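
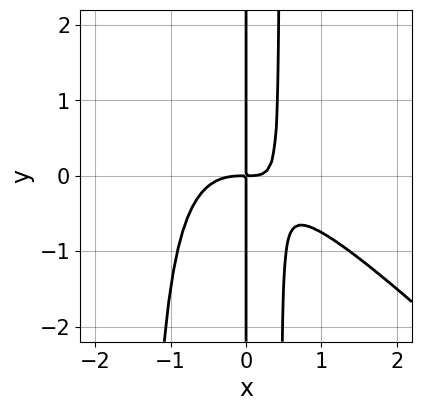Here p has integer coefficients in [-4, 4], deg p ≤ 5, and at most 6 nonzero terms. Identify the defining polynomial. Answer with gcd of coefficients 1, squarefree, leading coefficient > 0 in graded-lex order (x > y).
3*x^4 + 3*x^3*y + 3*x^2*y - 2*x*y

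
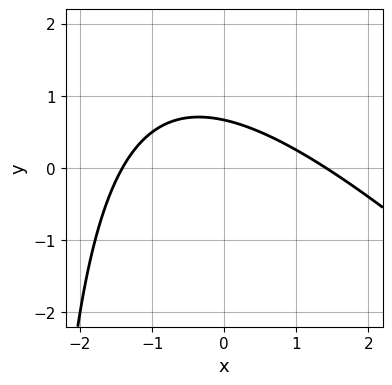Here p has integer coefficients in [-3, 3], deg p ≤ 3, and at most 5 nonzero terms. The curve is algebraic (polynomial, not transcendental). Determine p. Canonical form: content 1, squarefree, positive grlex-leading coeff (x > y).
x^2 + x*y + 3*y - 2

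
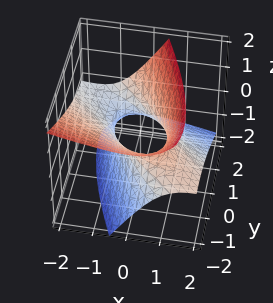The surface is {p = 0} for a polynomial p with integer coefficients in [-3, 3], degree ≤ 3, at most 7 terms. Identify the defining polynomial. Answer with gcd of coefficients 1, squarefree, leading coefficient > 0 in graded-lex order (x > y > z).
x^2 + 2*x*y + 3*x*z + y^2 - 2*z^2 - 1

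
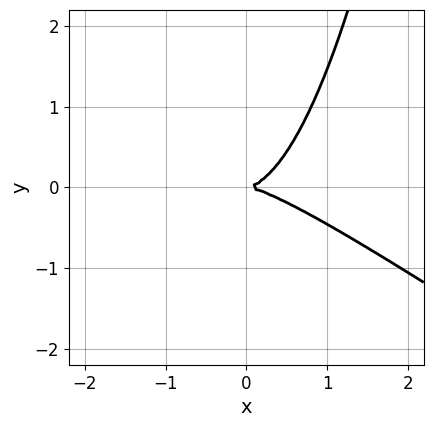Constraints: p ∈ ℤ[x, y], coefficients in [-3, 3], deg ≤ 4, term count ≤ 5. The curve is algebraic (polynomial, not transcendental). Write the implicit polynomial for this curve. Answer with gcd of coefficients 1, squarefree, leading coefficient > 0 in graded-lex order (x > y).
2*x^3 + 3*x^2*y - 3*y^2

1. deg p = 3. No degree-2 curve has this shape.
2. Against the integer gridlines: it meets the y-axis at y = 0 (among the integer gridlines); one x-axis crossing is at x = 0.
3. These observations pin down the coefficients.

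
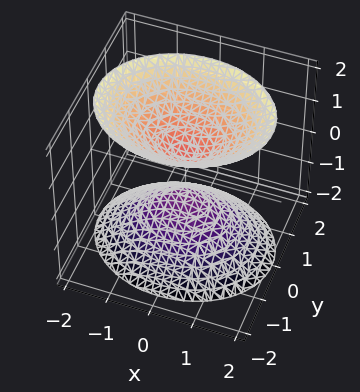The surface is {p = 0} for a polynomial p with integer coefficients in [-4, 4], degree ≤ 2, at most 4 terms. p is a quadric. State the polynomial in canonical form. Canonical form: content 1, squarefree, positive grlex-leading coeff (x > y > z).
2*x^2 + 3*y^2 - 2*z^2 + 1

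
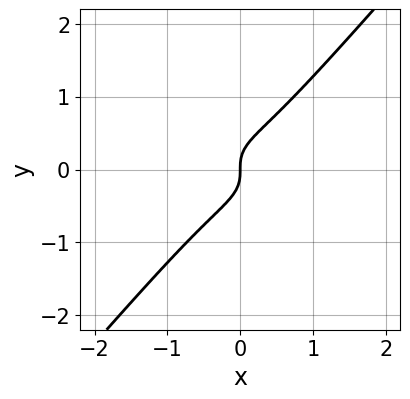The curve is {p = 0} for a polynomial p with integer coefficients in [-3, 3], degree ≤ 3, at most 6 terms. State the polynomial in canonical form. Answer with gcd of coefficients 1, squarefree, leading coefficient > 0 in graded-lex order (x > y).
2*x^3 + 2*x*y^2 - 3*y^3 + x

(a) deg p = 3. No degree-2 curve has this shape.
(b) Observable constraints: one y-axis crossing is at y = 0; one x-axis crossing is at x = 0.
(c) Fitting integer coefficients to these (and the overall shape) gives p.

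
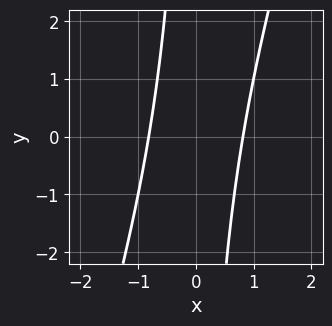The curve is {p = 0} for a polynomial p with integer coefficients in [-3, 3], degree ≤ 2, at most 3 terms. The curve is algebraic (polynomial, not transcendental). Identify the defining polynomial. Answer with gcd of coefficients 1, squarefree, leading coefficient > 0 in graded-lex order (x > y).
3*x^2 - x*y - 2

(a) deg p = 2. No degree-1 curve has this shape.
(b) From the axis intercepts and sections: it misses every integer gridline on the y-axis.
(c) Solving for integer coefficients yields p as stated.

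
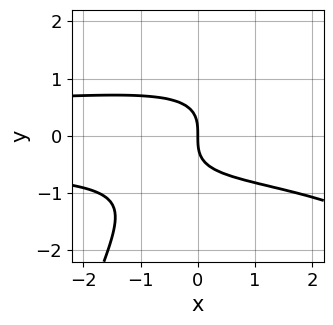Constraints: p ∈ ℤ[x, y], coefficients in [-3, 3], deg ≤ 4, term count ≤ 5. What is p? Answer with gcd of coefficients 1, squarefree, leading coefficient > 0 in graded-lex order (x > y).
(a) deg p = 4. A generic line meets the curve in up to 4 points.
(b) From the axis intercepts and sections: it crosses the x-axis at the gridline x = 0; one y-axis crossing is at y = 0.
(c) Assembling these constraints gives the stated polynomial.

x^2*y^2 - 3*x*y^2 + 3*y^3 + 3*x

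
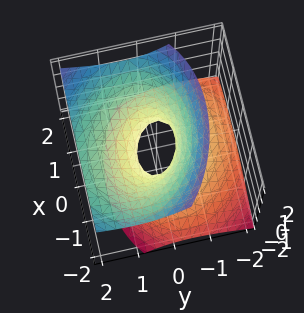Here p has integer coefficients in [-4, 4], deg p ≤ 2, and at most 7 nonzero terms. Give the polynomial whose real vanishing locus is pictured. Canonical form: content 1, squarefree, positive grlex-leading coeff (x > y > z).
First, degree: a generic line meets the surface in up to 2 points, so deg p = 2.
Then, reading off the gridlines: it misses every integer gridline on the z-axis.
Finally, assembling these constraints gives the stated polynomial.

2*x^2 + x*y + 3*y^2 - 3*y*z - 3*z^2 - 1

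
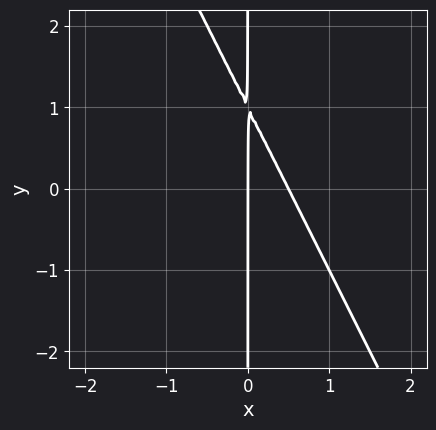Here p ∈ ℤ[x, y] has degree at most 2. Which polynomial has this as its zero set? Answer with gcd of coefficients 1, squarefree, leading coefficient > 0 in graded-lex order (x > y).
The degree is 2 — a generic line meets the curve in up to 2 points.
Observable constraints: every point of the y-axis in the box is on the curve; it crosses the x-axis at the gridline x = 0.
The integer polynomial consistent with all of this is the stated p.

2*x^2 + x*y - x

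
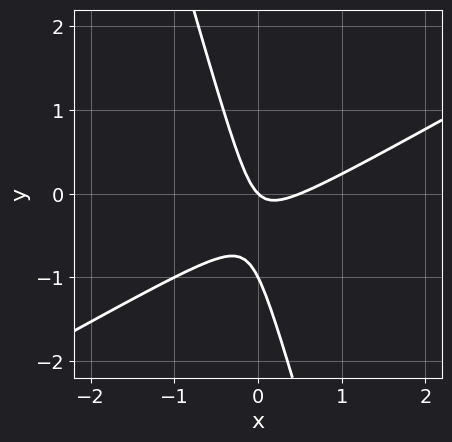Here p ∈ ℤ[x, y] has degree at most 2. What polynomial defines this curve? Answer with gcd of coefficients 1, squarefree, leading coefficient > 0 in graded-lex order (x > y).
First, the degree is 2 — a generic line meets the curve in up to 2 points.
Next, from the visible intercepts: the y-axis gridline crossings are at y ∈ {-1, 0}; it meets the x-axis at x = 0 (among the integer gridlines).
Finally, the integer polynomial consistent with all of this is the stated p.

2*x^2 - 3*x*y - y^2 - x - y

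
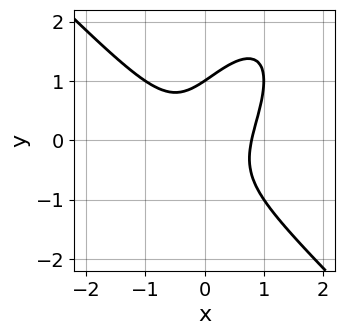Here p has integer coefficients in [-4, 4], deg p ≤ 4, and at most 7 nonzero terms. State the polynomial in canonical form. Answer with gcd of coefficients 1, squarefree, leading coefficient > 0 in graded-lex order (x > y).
1. The degree is 3 — the shape is more complex than any degree-2 curve.
2. Checking where it meets the axes: one y-axis crossing is at y = 1.
3. Together with the visible shape, these determine p as stated.

2*x^3 - x*y^2 + y^3 - x*y - 1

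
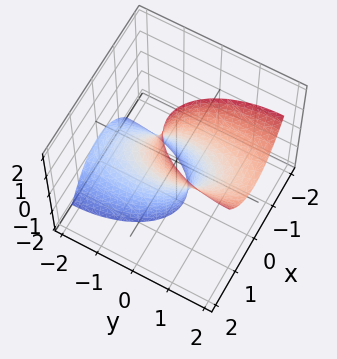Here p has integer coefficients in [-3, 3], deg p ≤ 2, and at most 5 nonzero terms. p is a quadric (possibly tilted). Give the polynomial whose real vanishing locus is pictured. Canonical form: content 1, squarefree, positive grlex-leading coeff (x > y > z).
The degree is 2 — a generic line meets the surface in up to 2 points.
Checking where it meets the axes: the y-axis gridline crossings are at y ∈ {-1, 1}; the surface avoids every integer z-axis point in the box.
Assembling these constraints gives the stated polynomial.

3*x^2 + y^2 - 2*y*z - 1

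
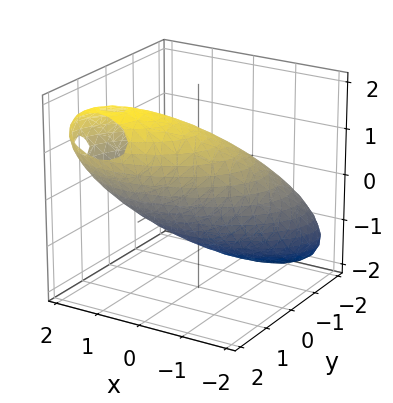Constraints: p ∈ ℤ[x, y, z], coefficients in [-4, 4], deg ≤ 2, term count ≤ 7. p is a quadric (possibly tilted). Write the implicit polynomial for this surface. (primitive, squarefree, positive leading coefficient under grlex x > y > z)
1. Degree: a generic line meets the surface in up to 2 points, so deg p = 2.
2. Matching integer coefficients to the picture gives p.

x^2 - x*y + 2*y^2 - 3*y*z + 2*z^2 - 3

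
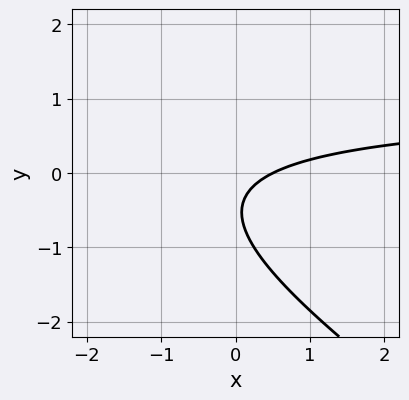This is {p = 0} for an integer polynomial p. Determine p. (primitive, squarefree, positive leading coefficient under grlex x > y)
2*x*y + 3*y^2 - 2*x + 3*y + 1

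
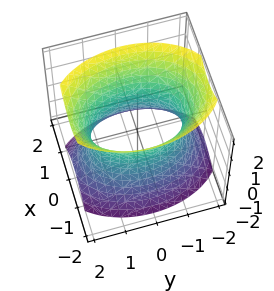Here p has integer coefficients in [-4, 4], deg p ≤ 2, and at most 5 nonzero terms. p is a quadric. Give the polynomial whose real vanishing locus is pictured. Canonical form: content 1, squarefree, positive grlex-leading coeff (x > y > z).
2*x^2 + y^2 - z^2 - 2

The degree is 2 — one connected sheet with a waist; a quadric.
Symmetries: the y ↦ −y reflection is a symmetry, so y appears only in even powers; it's symmetric under x → −x, forcing even powers of x; it's symmetric under z → −z, forcing even powers of z.
Against the integer gridlines: the x-axis gridline crossings are at x ∈ {-1, 1}; no z-intercept at any integer in the box.
The integer polynomial consistent with all of this is the stated p.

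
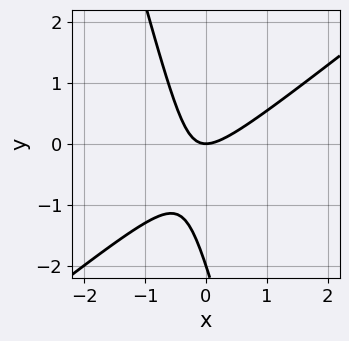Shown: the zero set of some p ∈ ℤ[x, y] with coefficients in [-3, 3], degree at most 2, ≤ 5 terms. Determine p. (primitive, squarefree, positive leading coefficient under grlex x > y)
3*x^2 - 3*x*y - y^2 - 2*y

Degree: the shape is more complex than any degree-1 curve, so deg p = 2.
From the visible intercepts: one x-axis crossing is at x = 0; the y-axis gridline crossings are at y ∈ {-2, 0}.
Matching integer coefficients to the picture gives p.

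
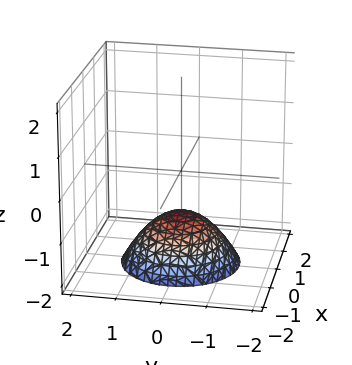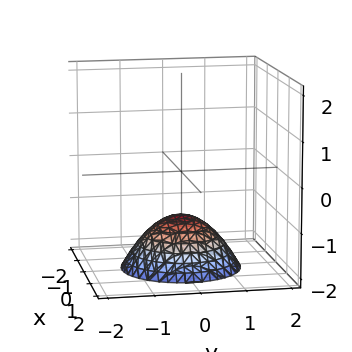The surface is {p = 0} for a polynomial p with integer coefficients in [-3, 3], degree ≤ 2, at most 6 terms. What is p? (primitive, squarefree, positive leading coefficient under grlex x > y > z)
2*x^2 + 2*y^2 + 3*z + 3

First, degree: a generic line meets the surface in up to 2 points, so deg p = 2.
Then, by symmetry, every cross-section ⟂ z is a circle, so x, y appear only via x² + y².
Then, observable constraints: it crosses the z-axis at the gridline z = -1; no y-intercept at any integer in the box; a circular section at z = -2 has radius between 1 and 2; the surface avoids every integer x-axis point in the box.
Finally, putting this together gives p.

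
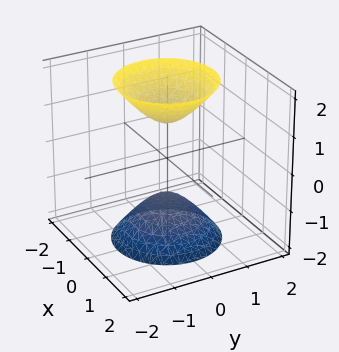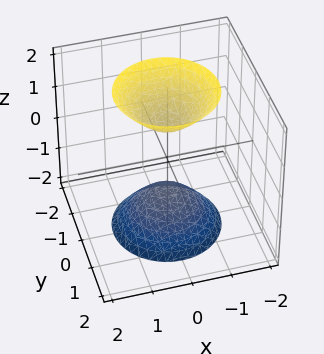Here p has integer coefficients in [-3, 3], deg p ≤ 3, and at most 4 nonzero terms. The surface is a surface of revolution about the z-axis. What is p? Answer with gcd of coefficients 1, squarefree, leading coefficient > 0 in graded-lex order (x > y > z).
2*x^2 + 2*y^2 - z^2 + 1

First, there are 2 components.
Then, degree: the shape is more complex than any degree-1 surface, so deg p = 2.
Next, by symmetry, the z-axis is an axis of rotation, so x and y enter only as x² + y².
Next, against the integer gridlines: the z-axis gridline crossings are at z ∈ {-1, 1}; no y-intercept at any integer in the box; a circular section at z = 2 has radius between 1 and 2.
Finally, putting this together gives p.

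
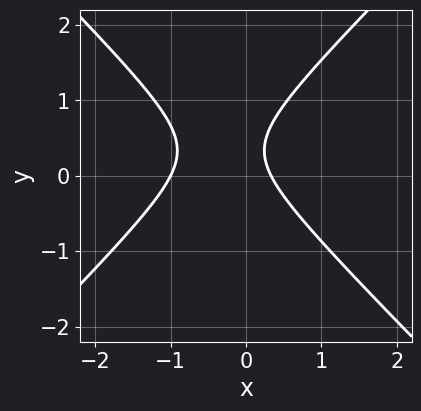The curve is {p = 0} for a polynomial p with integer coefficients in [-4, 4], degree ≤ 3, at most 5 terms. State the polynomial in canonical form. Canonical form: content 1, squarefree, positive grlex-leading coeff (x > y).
1. The degree is 2 — no degree-1 curve has this shape.
2. Observable constraints: no y-intercept at any integer in the box; one x-axis crossing is at x = -1.
3. Assembling these constraints gives the stated polynomial.

3*x^2 - 3*y^2 + 2*x + 2*y - 1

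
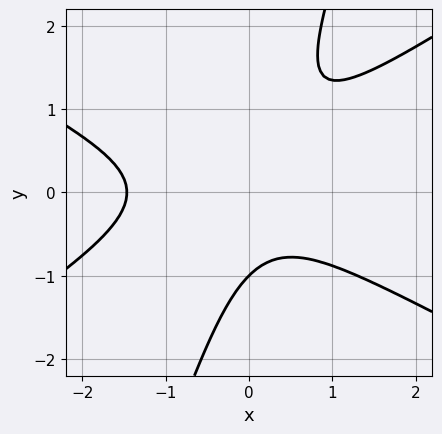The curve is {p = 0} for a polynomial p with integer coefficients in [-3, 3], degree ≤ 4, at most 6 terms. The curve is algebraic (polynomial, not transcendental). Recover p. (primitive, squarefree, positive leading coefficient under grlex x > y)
(a) Degree: a generic line meets the curve in up to 3 points, so deg p = 3.
(b) Against the integer gridlines: it crosses the y-axis at the gridline y = -1.
(c) Solving for integer coefficients yields p as stated.

x^3 - 3*x*y^2 + y^3 + x^2 + 1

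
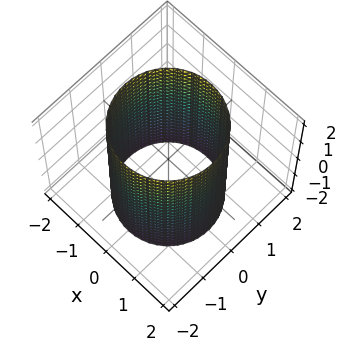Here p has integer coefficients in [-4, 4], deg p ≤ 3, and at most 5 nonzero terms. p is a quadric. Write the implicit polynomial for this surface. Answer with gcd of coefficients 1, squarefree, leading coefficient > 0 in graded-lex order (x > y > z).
First, the degree is 2 — a cylinder; a quadric.
Then, symmetries: the z ↦ −z reflection is a symmetry, so z appears only in even powers; every cross-section ⟂ z is a circle, so x, y appear only via x² + y².
Next, against the integer gridlines: it misses every integer gridline on the z-axis; a circular section at z = 2 has radius between 1 and 2.
Finally, fitting integer coefficients to these (and the overall shape) gives p.

x^2 + y^2 - 2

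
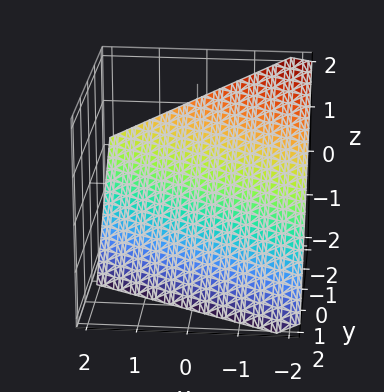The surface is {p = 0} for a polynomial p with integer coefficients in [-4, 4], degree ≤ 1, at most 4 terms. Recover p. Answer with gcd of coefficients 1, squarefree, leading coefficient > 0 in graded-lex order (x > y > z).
First, degree: every cross-section is a straight line — this is a plane, so deg p = 1.
Then, from the visible intercepts: it meets the y-axis at y = -1 (among the integer gridlines); one x-axis crossing is at x = -2; it meets the z-axis at z = -1 (among the integer gridlines).
Finally, fitting integer coefficients to these (and the overall shape) gives p.

x + 2*y + 2*z + 2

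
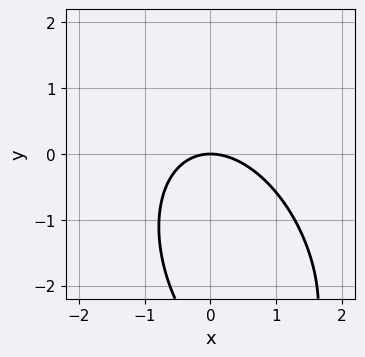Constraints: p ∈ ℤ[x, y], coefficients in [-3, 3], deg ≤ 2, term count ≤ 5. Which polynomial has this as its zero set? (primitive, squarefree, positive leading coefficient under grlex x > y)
2*x^2 + x*y + y^2 + 3*y

1. deg p = 2. A generic line meets the curve in up to 2 points.
2. From the axis intercepts and sections: it meets the y-axis at y = 0 (among the integer gridlines); it meets the x-axis at x = 0 (among the integer gridlines).
3. Fitting integer coefficients to these (and the overall shape) gives p.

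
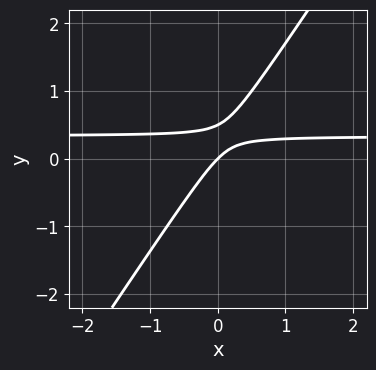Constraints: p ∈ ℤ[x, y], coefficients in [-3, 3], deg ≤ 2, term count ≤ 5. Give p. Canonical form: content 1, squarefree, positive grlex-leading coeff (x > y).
First, degree: the shape is more complex than any degree-1 curve, so deg p = 2.
Next, observable constraints: it meets the y-axis at y = 0 (among the integer gridlines); it meets the x-axis at x = 0 (among the integer gridlines).
Finally, the integer polynomial consistent with all of this is the stated p.

3*x*y - 2*y^2 - x + y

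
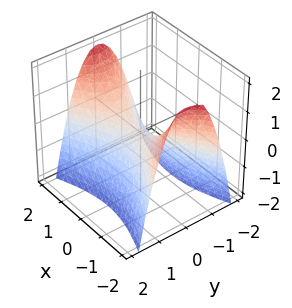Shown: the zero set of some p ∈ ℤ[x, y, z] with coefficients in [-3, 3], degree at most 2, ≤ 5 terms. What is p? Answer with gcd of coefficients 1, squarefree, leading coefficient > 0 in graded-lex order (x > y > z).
x^2 - 3*y^2 - 2*z

Degree: a hyperbolic paraboloid; a quadric, so deg p = 2.
Symmetries: the x ↦ −x reflection is a symmetry, so x appears only in even powers; mirror symmetry y ↦ −y ⇒ only even powers of y.
Reading off the gridlines: it meets the y-axis at y = 0 (among the integer gridlines); it crosses the z-axis at the gridline z = 0; one x-axis crossing is at x = 0.
These observations pin down the coefficients.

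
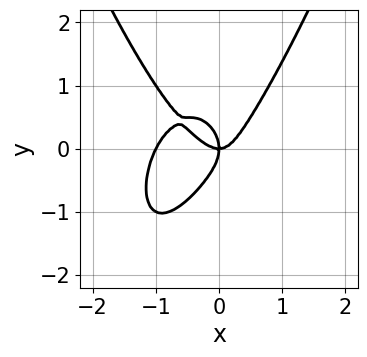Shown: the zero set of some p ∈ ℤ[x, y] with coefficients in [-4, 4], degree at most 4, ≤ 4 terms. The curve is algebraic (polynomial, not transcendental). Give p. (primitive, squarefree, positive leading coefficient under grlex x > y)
2*x^4 + 2*x^3 - y^3 - x*y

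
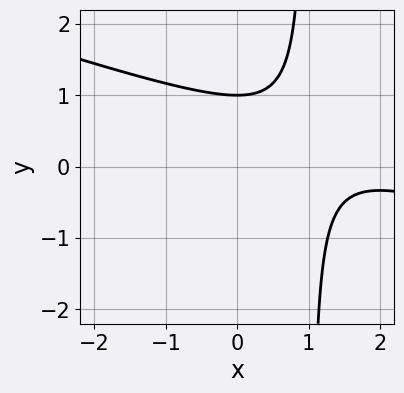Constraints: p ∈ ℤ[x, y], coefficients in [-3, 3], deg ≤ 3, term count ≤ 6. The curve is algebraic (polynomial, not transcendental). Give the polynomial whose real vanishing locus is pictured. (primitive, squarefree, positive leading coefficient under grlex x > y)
x^2 + 3*x*y - 3*x - 3*y + 3

(a) deg p = 2.
(b) From the axis intercepts and sections: it crosses the y-axis at the gridline y = 1; the curve avoids every integer x-axis point in the box.
(c) Solving for integer coefficients yields p as stated.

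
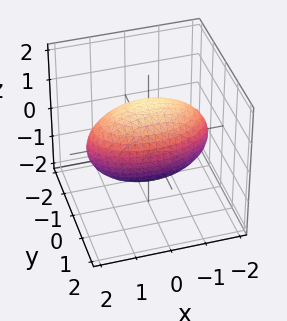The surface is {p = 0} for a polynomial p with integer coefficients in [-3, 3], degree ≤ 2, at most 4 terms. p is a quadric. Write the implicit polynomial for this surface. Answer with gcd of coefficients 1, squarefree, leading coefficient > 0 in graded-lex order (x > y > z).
x^2 + 3*y^2 + 2*z^2 - 3

deg p = 2. A closed, bounded, convex surface; a quadric.
Symmetries: the z ↦ −z reflection is a symmetry, so z appears only in even powers; the y ↦ −y reflection is a symmetry, so y appears only in even powers; the x ↦ −x reflection is a symmetry, so x appears only in even powers.
From the visible intercepts: the y-axis gridline crossings are at y ∈ {-1, 1}.
The integer polynomial consistent with all of this is the stated p.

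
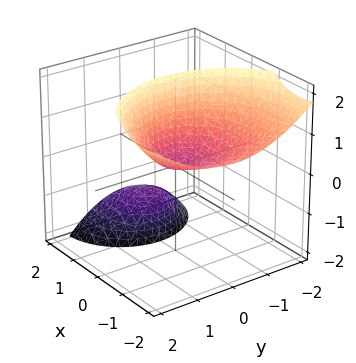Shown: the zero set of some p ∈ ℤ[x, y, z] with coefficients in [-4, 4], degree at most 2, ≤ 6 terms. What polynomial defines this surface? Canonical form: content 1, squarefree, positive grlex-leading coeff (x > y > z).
I count 2 distinct pieces. Treating them together as one polynomial.
Degree: no degree-1 surface has this shape, so deg p = 2.
From the axis intercepts and sections: it crosses the y-axis at the gridline y = 0; it crosses the z-axis at the gridline z = 0; it meets the x-axis at x = 0 (among the integer gridlines).
Together with the visible shape, these determine p as stated.

x^2 + 2*x*z + y^2 - z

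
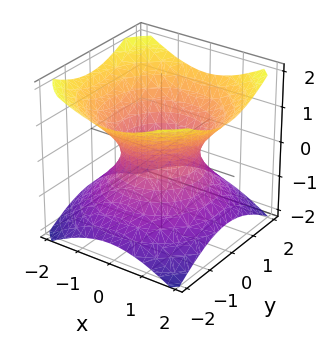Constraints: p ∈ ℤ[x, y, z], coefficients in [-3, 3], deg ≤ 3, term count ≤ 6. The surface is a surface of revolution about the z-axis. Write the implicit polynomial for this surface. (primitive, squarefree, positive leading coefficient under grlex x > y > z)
2*x^2 + 2*y^2 - 3*z^2 - 2

Degree: no degree-1 surface has this shape, so deg p = 2.
By symmetry, every cross-section ⟂ z is a circle, so x, y appear only via x² + y².
Checking where it meets the axes: among the integer gridlines, it crosses the x-axis at x ∈ {-1, 1}; a circular section at z = -1 has radius between 1 and 2.
These observations pin down the coefficients.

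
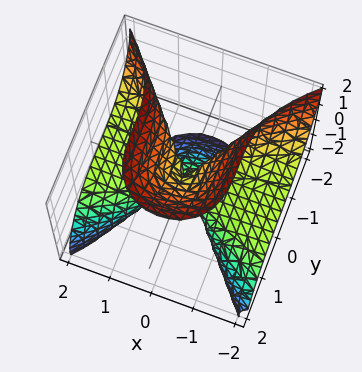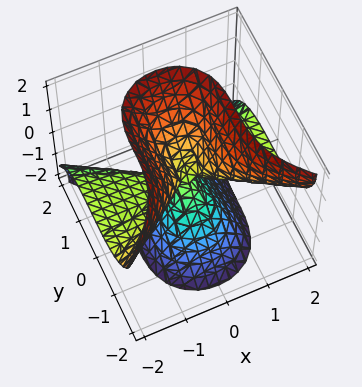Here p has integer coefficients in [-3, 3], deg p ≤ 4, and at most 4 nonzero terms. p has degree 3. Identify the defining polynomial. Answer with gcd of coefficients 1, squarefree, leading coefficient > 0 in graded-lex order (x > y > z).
(a) deg p = 3.
(b) Against the integer gridlines: one y-axis crossing is at y = 0; every point of the x-axis in the box is on the surface; one z-axis crossing is at z = 0.
(c) Solving for integer coefficients yields p as stated.

3*x^2*z + 2*y^3 - z^3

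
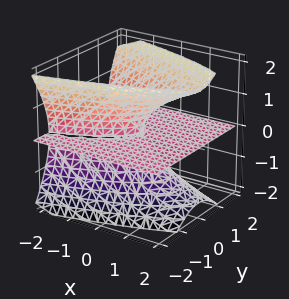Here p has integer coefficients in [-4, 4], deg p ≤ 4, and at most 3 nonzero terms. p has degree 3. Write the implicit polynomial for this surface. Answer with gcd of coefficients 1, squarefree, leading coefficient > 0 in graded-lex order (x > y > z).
1. There are 2 components.
2. The degree is 3 — no degree-2 surface has this shape.
3. Observable constraints: every point of the x-axis in the box is on the surface; the visible y-axis segment lies entirely on the surface; one z-axis crossing is at z = 0.
4. Putting this together gives p.

3*y^2*z - 2*z^3 + 3*x*z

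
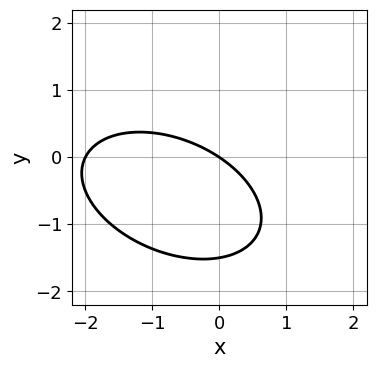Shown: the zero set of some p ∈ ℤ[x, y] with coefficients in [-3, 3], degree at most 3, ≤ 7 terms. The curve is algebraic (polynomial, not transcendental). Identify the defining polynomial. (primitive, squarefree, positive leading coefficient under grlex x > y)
x^2 + x*y + 2*y^2 + 2*x + 3*y

(a) Degree: a generic line meets the curve in up to 2 points, so deg p = 2.
(b) Reading off the gridlines: one y-axis crossing is at y = 0; the x-axis gridline crossings are at x ∈ {-2, 0}.
(c) Assembling these constraints gives the stated polynomial.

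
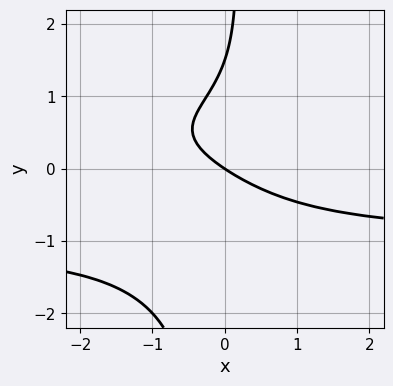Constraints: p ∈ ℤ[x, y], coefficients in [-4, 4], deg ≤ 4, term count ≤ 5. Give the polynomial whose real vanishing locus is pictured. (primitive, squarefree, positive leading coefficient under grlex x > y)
2*x*y^3 - 2*y^2 + 2*x + 3*y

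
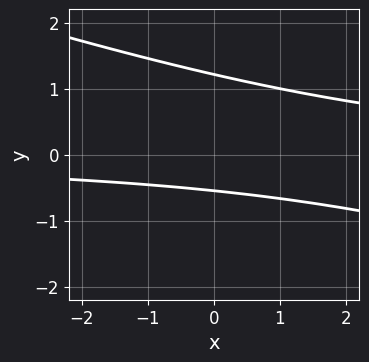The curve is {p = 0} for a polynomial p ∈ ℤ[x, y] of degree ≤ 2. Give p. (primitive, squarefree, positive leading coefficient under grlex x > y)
x*y + 3*y^2 - 2*y - 2

1. The degree is 2 — no degree-1 curve has this shape.
2. Against the integer gridlines: the curve avoids every integer x-axis point in the box.
3. Matching integer coefficients to the picture gives p.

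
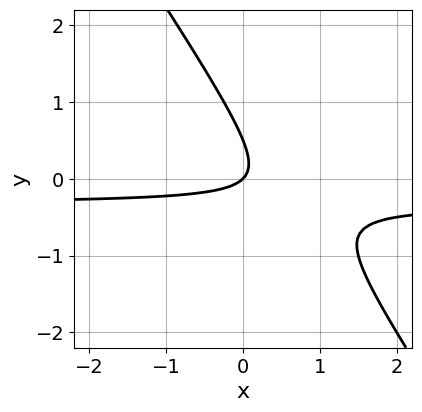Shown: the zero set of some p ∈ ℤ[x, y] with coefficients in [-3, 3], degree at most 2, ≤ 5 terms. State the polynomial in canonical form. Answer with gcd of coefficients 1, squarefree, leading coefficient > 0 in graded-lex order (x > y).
(a) The degree is 2 — the shape is more complex than any degree-1 curve.
(b) From the visible intercepts: one x-axis crossing is at x = 0; it crosses the y-axis at the gridline y = 0.
(c) Together with the visible shape, these determine p as stated.

3*x*y + 2*y^2 + x - y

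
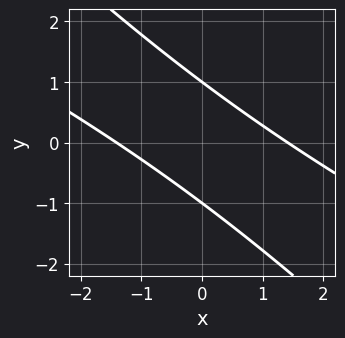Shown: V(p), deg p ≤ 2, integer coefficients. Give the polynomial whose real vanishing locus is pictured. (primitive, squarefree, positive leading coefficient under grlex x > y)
x^2 + 3*x*y + 2*y^2 - 2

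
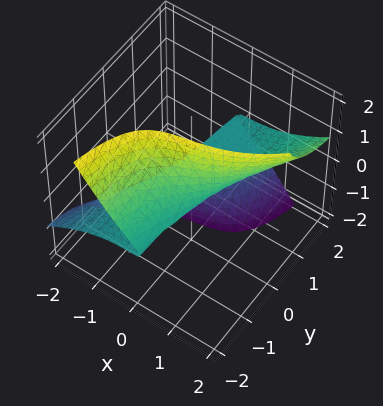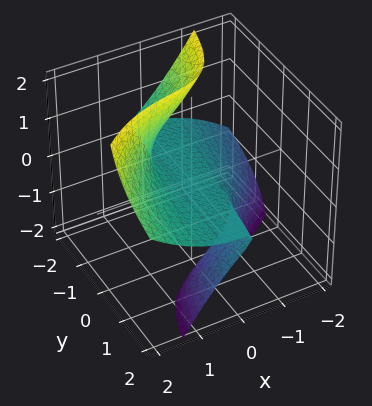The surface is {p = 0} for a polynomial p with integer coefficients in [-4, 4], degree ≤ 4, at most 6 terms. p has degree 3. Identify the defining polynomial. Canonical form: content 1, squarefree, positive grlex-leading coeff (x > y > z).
Degree: no degree-2 surface has this shape, so deg p = 3.
From the visible intercepts: the visible y-axis segment lies entirely on the surface; it crosses the z-axis at the gridline z = 0.
Fitting integer coefficients to these (and the overall shape) gives p.

2*x^3 - 3*x*y*z - 3*y*z^2 - 3*z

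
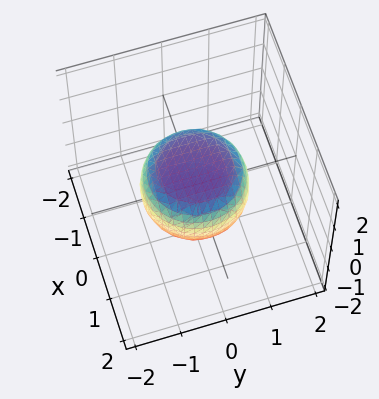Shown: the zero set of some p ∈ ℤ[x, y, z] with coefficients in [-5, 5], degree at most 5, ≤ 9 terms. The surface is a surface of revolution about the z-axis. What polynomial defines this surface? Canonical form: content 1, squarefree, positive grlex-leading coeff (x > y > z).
2*x^4 + 4*x^2*y^2 + 2*y^4 - x^2 - y^2 + 3*z^2 - 2

(a) The degree is 4 — no degree-3 surface has this shape.
(b) Symmetries: the z-axis is an axis of rotation, so x and y enter only as x² + y².
(c) From the axis intercepts and sections: a circular section at z = 0 has radius between 1 and 2.
(d) The integer polynomial consistent with all of this is the stated p.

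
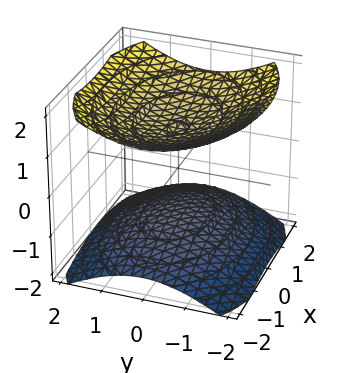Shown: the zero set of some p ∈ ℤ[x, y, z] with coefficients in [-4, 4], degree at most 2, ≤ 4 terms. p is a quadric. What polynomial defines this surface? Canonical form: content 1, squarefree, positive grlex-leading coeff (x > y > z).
x^2 + 2*y^2 - 3*z^2 + 3

The picture has 2 separate pieces. They look like related sheets of one shape, so recover p as a whole.
Degree: two separate bowl-shaped sheets opening away from each other; a quadric, so deg p = 2.
Symmetries: mirror symmetry y ↦ −y ⇒ only even powers of y; mirror symmetry z ↦ −z ⇒ only even powers of z; mirror symmetry x ↦ −x ⇒ only even powers of x.
Observable constraints: it misses every integer gridline on the x-axis; the surface avoids every integer y-axis point in the box; the z-axis gridline crossings are at z ∈ {-1, 1}.
Together with the visible shape, these determine p as stated.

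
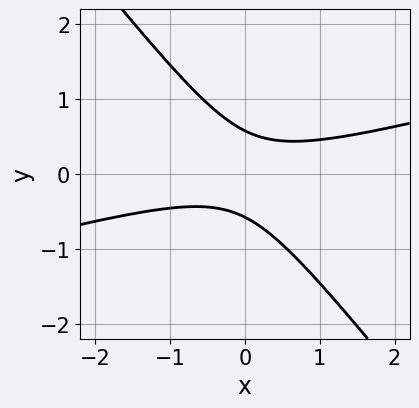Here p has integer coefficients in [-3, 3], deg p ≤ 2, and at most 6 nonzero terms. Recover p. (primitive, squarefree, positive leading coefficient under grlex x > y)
First, deg p = 2. The shape is more complex than any degree-1 curve.
Then, reading off the gridlines: it misses every integer gridline on the x-axis.
Finally, assembling these constraints gives the stated polynomial.

x^2 - 3*x*y - 3*y^2 + 1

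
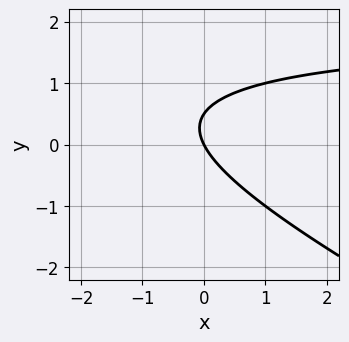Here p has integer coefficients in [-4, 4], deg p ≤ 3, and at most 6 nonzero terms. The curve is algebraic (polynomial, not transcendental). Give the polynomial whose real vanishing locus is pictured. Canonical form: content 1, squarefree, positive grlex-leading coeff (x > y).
x*y + 2*y^2 - 2*x - y

Degree: the shape is more complex than any degree-1 curve, so deg p = 2.
Checking where it meets the axes: it meets the x-axis at x = 0 (among the integer gridlines); it crosses the y-axis at the gridline y = 0.
Assembling these constraints gives the stated polynomial.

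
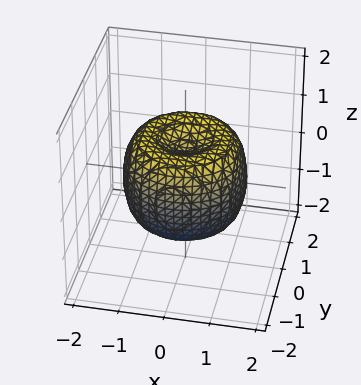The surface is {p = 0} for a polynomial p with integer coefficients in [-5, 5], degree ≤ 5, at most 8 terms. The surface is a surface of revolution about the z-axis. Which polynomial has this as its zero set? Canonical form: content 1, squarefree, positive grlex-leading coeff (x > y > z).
2*x^4 + 4*x^2*y^2 + 2*y^4 - 3*x^2 - 3*y^2 + 2*z^2 - 1

(a) The degree is 4 — no degree-3 surface has this shape.
(b) By symmetry, the surface is invariant under rotation about z: p = q(x² + y², z).
(c) Reading off the gridlines: a circular section at z = 1 has radius between 0 and 1.
(d) Assembling these constraints gives the stated polynomial.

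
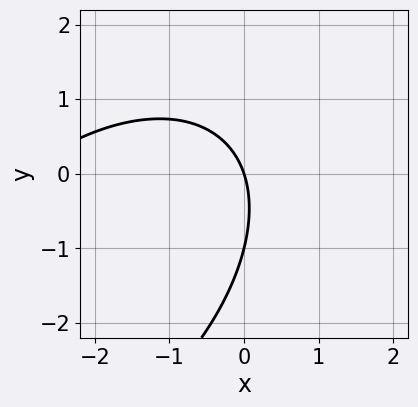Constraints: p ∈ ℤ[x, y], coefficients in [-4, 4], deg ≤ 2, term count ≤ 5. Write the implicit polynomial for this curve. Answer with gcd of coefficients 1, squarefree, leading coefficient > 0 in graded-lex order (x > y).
x^2 - x*y + y^2 + 3*x + y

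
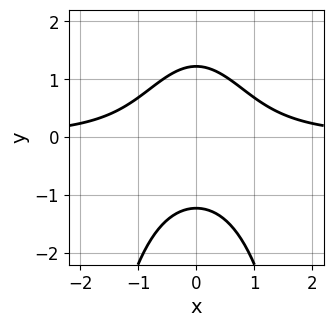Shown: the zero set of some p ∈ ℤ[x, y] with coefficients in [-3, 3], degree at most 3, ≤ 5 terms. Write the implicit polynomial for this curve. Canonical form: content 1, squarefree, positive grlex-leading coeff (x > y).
(a) deg p = 3. The shape is more complex than any degree-2 curve.
(b) Symmetries: it's symmetric under x → −x, forcing even powers of x.
(c) Checking where it meets the axes: it misses every integer gridline on the x-axis.
(d) Matching integer coefficients to the picture gives p.

3*x^2*y + 2*y^2 - 3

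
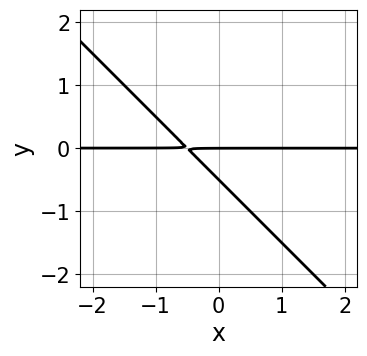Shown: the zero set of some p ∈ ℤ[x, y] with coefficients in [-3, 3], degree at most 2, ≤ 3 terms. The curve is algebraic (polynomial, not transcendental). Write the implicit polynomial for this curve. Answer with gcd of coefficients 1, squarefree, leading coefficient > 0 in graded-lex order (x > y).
2*x*y + 2*y^2 + y

First, the degree is 2 — no degree-1 curve has this shape.
Then, from the axis intercepts and sections: every point of the x-axis in the box is on the curve; it crosses the y-axis at the gridline y = 0.
Finally, fitting integer coefficients to these (and the overall shape) gives p.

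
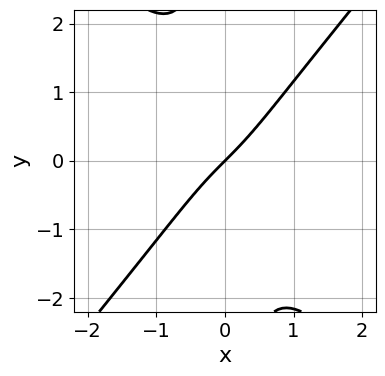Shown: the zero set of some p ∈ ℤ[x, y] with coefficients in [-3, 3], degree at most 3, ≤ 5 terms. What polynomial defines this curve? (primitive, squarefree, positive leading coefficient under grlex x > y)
First, deg p = 3. The shape is more complex than any degree-2 curve.
Next, observable constraints: it crosses the y-axis at the gridline y = 0; it meets the x-axis at x = 0 (among the integer gridlines).
Finally, fitting integer coefficients to these (and the overall shape) gives p.

3*x^3 - 2*x*y^2 + 2*x - 2*y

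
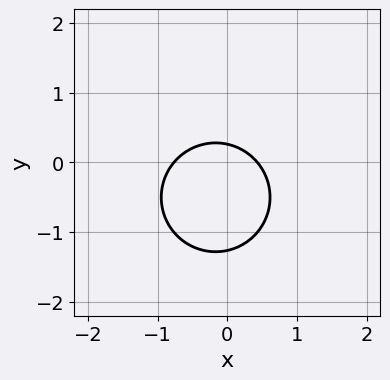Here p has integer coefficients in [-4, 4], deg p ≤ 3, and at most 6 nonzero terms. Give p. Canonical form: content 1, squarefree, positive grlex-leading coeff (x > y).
3*x^2 + 3*y^2 + x + 3*y - 1

(a) Degree: a generic line meets the curve in up to 2 points, so deg p = 2.
(b) Solving for integer coefficients yields p as stated.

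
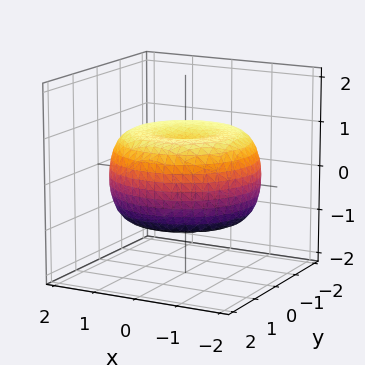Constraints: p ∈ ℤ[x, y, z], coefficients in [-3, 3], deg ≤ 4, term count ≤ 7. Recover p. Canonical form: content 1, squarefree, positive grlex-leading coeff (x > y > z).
x^4 + 2*x^2*y^2 + y^4 - 2*x^2 - 2*y^2 + 3*z^2 - 2

(a) Degree: the shape is more complex than any degree-3 surface, so deg p = 4.
(b) Symmetries: rotational symmetry about the z-axis ⇒ p depends on x, y only through x² + y².
(c) From the axis intercepts and sections: a circular section at z = -1 has radius exactly 1.
(d) These observations pin down the coefficients.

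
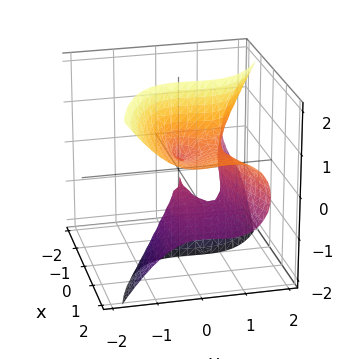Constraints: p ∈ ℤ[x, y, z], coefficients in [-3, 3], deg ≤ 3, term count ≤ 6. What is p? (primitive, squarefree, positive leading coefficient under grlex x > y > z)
3*x*z^2 + 3*y^3 - x^2 - 3*y^2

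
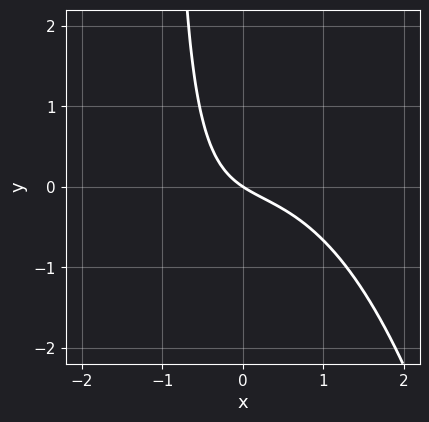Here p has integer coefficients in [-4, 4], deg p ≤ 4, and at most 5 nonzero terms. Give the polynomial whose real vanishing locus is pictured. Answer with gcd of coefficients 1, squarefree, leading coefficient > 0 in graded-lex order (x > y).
First, degree: a generic line meets the curve in up to 3 points, so deg p = 3.
Next, from the axis intercepts and sections: it meets the x-axis at x = 0 (among the integer gridlines); it meets the y-axis at y = 0 (among the integer gridlines).
Finally, fitting integer coefficients to these (and the overall shape) gives p.

2*x^3 + 3*x*y + 2*x + 3*y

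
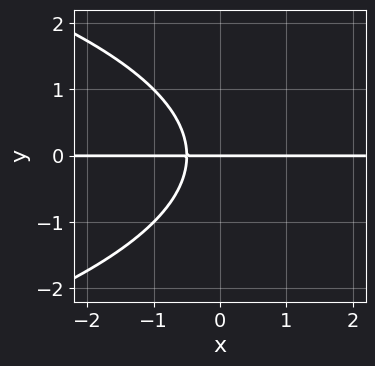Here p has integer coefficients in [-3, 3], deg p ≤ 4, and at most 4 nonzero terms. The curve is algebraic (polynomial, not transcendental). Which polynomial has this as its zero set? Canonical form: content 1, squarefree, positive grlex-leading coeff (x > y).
(a) Degree: a generic line meets the curve in up to 3 points, so deg p = 3.
(b) Checking where it meets the axes: the visible x-axis segment lies entirely on the curve; it crosses the y-axis at the gridline y = 0.
(c) Solving for integer coefficients yields p as stated.

y^3 + 2*x*y + y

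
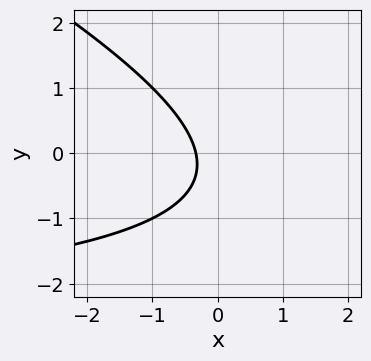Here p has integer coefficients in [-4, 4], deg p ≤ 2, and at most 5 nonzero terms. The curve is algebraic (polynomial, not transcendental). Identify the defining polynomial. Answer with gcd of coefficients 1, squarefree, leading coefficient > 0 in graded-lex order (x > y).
First, the degree is 2 — the shape is more complex than any degree-1 curve.
Next, observable constraints: it misses every integer gridline on the y-axis.
Finally, solving for integer coefficients yields p as stated.

x*y + 2*y^2 + 3*x + y + 1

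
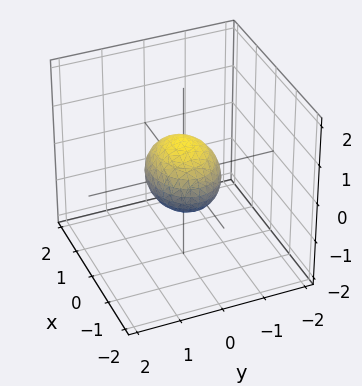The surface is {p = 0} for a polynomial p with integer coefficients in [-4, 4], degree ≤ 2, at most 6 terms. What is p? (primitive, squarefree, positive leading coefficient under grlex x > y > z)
The degree is 2 — a closed, bounded, convex surface; a quadric.
Symmetries: it's symmetric under z → −z, forcing even powers of z; it's symmetric under x → −x, forcing even powers of x; the y ↦ −y reflection is a symmetry, so y appears only in even powers.
Reading off the gridlines: among the integer gridlines, it crosses the x-axis at x ∈ {-1, 1}.
Fitting integer coefficients to these (and the overall shape) gives p.

2*x^2 + 3*y^2 + 3*z^2 - 2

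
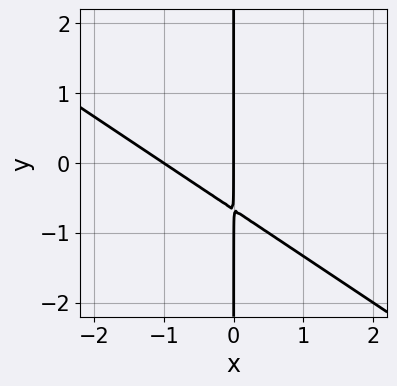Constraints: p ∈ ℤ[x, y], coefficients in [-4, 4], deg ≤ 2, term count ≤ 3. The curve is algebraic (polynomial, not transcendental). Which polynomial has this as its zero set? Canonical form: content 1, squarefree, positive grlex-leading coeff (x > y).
(a) Degree: no degree-1 curve has this shape, so deg p = 2.
(b) Observable constraints: among the integer gridlines, it crosses the x-axis at x ∈ {-1, 0}; every point of the y-axis in the box is on the curve.
(c) Putting this together gives p.

2*x^2 + 3*x*y + 2*x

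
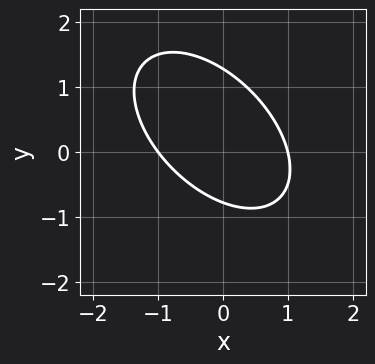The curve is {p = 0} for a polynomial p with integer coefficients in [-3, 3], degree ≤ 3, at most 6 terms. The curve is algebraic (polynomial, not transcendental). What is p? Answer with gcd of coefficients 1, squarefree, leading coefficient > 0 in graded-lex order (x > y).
2*x^2 + 2*x*y + 2*y^2 - y - 2

(a) The degree is 2 — no degree-1 curve has this shape.
(b) Observable constraints: the x-axis gridline crossings are at x ∈ {-1, 1}.
(c) The integer polynomial consistent with all of this is the stated p.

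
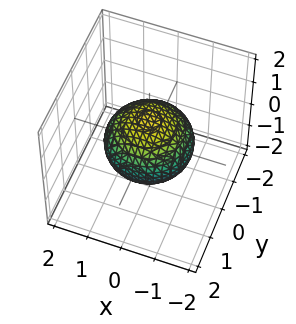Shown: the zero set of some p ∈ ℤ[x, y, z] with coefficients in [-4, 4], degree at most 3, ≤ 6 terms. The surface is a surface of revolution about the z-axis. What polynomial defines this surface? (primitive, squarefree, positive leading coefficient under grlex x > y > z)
2*x^2 + 2*y^2 + 3*z^2 - 3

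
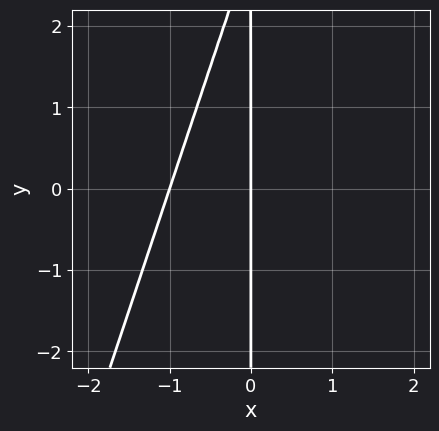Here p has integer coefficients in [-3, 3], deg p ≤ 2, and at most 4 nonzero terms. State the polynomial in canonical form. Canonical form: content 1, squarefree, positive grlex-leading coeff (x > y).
3*x^2 - x*y + 3*x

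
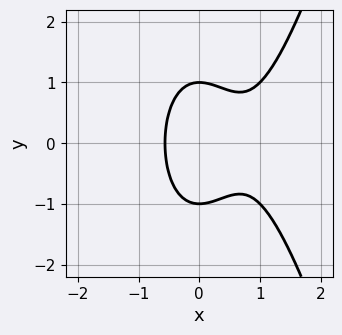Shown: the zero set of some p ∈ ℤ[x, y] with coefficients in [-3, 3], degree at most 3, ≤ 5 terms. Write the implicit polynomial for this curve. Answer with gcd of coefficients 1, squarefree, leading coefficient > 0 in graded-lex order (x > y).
2*x^3 - 2*x^2 - y^2 + 1

(a) The degree is 3 — a generic line meets the curve in up to 3 points.
(b) Symmetries: mirror symmetry y ↦ −y ⇒ only even powers of y.
(c) Observable constraints: the y-axis gridline crossings are at y ∈ {-1, 1}.
(d) Together with the visible shape, these determine p as stated.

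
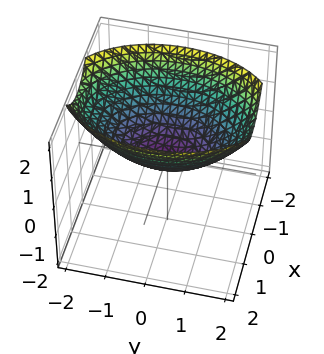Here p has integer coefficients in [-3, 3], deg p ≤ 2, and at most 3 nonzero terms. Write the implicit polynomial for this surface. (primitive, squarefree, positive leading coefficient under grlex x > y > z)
2*x^2 + y^2 - 3*z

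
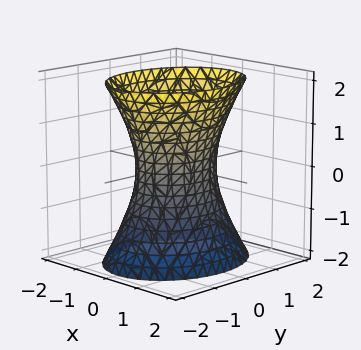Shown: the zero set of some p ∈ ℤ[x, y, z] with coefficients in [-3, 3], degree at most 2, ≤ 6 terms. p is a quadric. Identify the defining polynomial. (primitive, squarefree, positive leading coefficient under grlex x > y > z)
3*x^2 + 2*y^2 - z^2 - 2

The degree is 2 — an hourglass — one-sheet hyperboloid; a quadric.
Symmetries: it's symmetric under y → −y, forcing even powers of y; it's symmetric under x → −x, forcing even powers of x; the z ↦ −z reflection is a symmetry, so z appears only in even powers.
From the axis intercepts and sections: the surface avoids every integer z-axis point in the box; the y-axis gridline crossings are at y ∈ {-1, 1}.
Fitting integer coefficients to these (and the overall shape) gives p.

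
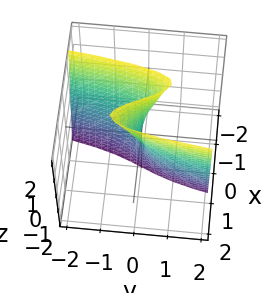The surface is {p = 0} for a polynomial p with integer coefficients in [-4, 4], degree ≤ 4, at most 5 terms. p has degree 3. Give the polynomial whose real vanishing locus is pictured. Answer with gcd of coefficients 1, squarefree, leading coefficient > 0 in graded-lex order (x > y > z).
2*x^3 - x*z - y

1. Degree: no degree-2 surface has this shape, so deg p = 3.
2. Observable constraints: one x-axis crossing is at x = 0; every point of the z-axis in the box is on the surface; it crosses the y-axis at the gridline y = 0.
3. Together with the visible shape, these determine p as stated.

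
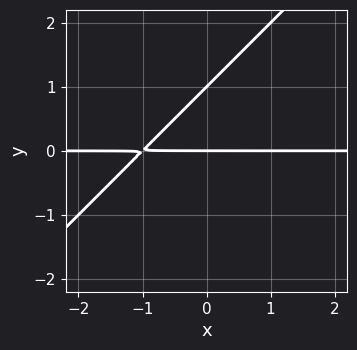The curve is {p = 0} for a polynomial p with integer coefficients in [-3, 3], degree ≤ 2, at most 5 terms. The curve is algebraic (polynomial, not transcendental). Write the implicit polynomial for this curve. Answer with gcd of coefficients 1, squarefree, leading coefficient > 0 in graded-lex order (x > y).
x*y - y^2 + y

First, the degree is 2 — no degree-1 curve has this shape.
Then, checking where it meets the axes: the visible x-axis segment lies entirely on the curve; among the integer gridlines, it crosses the y-axis at y ∈ {0, 1}.
Finally, these observations pin down the coefficients.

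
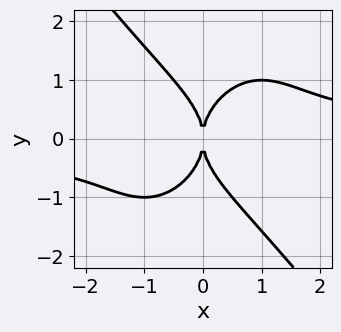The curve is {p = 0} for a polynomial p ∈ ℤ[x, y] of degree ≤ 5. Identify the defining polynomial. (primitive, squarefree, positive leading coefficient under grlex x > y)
1. deg p = 4. A generic line meets the curve in up to 4 points.
2. From the visible intercepts: one y-axis crossing is at y = 0; it crosses the x-axis at the gridline x = 0.
3. These observations pin down the coefficients.

2*x^3*y + y^4 - 3*x^2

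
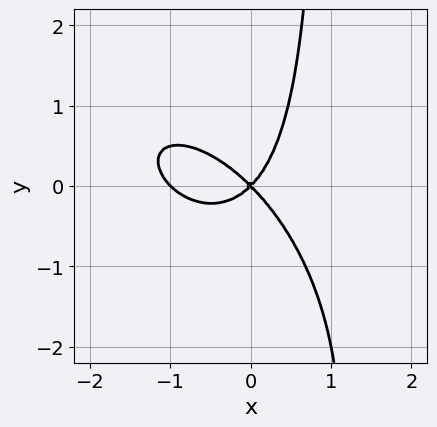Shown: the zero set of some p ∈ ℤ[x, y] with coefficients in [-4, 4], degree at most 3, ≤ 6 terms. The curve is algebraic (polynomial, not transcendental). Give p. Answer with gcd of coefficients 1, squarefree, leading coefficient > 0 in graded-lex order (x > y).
x^3 + x^2*y + x*y^2 + x^2 - y^2

Degree: a generic line meets the curve in up to 3 points, so deg p = 3.
Observable constraints: the x-axis gridline crossings are at x ∈ {-1, 0}; it meets the y-axis at y = 0 (among the integer gridlines).
Matching integer coefficients to the picture gives p.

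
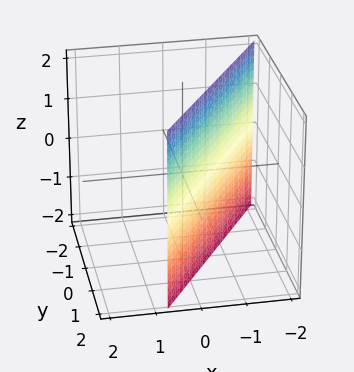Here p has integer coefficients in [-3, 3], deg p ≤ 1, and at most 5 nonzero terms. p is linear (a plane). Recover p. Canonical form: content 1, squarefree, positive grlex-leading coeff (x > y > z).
3*x - 2*y + 2

First, deg p = 1. The surface is flat (a plane).
Then, against the integer gridlines: the surface avoids every integer z-axis point in the box; it crosses the y-axis at the gridline y = 1.
Finally, solving for integer coefficients yields p as stated.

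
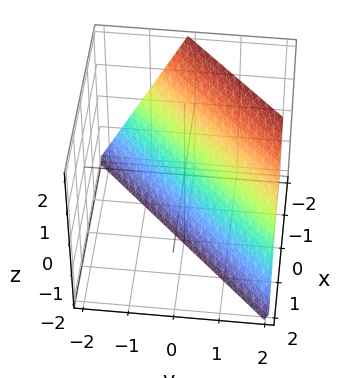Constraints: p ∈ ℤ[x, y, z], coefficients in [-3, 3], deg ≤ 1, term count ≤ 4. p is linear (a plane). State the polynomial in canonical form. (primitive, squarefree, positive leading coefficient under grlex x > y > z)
2*x - 2*y + z + 2

First, the degree is 1 — every cross-section is a straight line — this is a plane.
Then, reading off the gridlines: it meets the x-axis at x = -1 (among the integer gridlines); one y-axis crossing is at y = 1; it meets the z-axis at z = -2 (among the integer gridlines).
Finally, matching integer coefficients to the picture gives p.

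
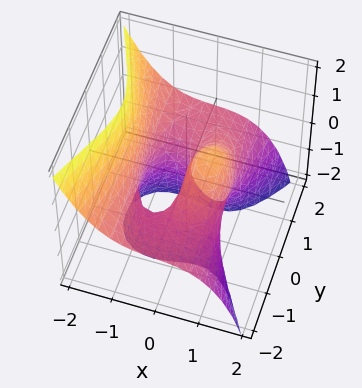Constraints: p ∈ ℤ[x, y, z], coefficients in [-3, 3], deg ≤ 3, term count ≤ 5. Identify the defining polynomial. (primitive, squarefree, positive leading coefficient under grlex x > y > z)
(a) The degree is 3 — no degree-2 surface has this shape.
(b) Against the integer gridlines: it crosses the z-axis at the gridline z = 0; every point of the y-axis in the box is on the surface; the x-axis gridline crossings are at x ∈ {-1, 0, 1}.
(c) Assembling these constraints gives the stated polynomial.

3*x^3 + x*y^2 + 3*y^2*z + z^2 - 3*x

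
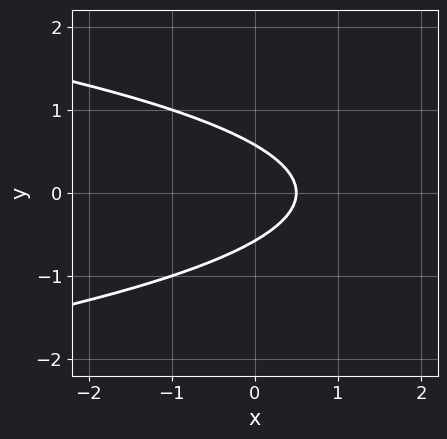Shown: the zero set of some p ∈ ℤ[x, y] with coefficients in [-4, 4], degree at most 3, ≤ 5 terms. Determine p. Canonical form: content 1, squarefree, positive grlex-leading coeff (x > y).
3*y^2 + 2*x - 1

1. Degree: a generic line meets the curve in up to 2 points, so deg p = 2.
2. Symmetries: it's symmetric under y → −y, forcing even powers of y.
3. Assembling these constraints gives the stated polynomial.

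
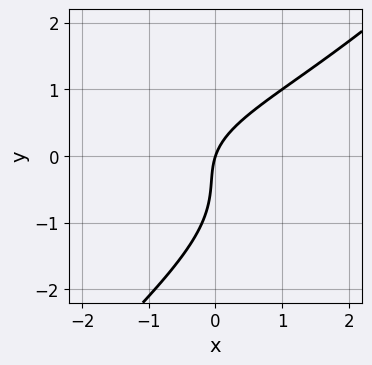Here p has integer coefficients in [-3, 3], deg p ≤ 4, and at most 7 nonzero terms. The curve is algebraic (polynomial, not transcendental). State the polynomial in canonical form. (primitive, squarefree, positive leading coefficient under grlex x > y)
2*x*y^2 - 2*y^3 - 2*y^2 + 3*x - y

(a) deg p = 3. A generic line meets the curve in up to 3 points.
(b) Checking where it meets the axes: it crosses the y-axis at the gridline y = 0; it crosses the x-axis at the gridline x = 0.
(c) The integer polynomial consistent with all of this is the stated p.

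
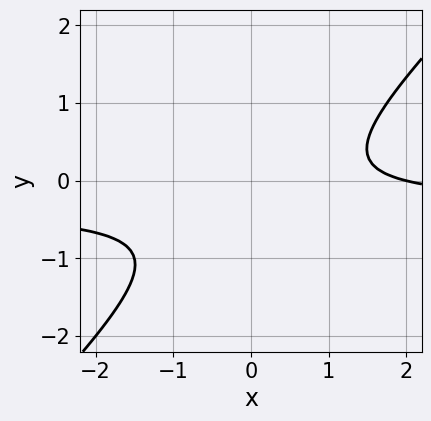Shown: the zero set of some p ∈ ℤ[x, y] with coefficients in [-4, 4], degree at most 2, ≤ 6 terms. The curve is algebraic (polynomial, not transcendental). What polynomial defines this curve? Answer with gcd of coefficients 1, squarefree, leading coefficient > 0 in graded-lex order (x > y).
3*x*y - 3*y^2 + x - 2*y - 2

1. deg p = 2.
2. From the visible intercepts: it meets the x-axis at x = 2 (among the integer gridlines); no y-intercept at any integer in the box.
3. Putting this together gives p.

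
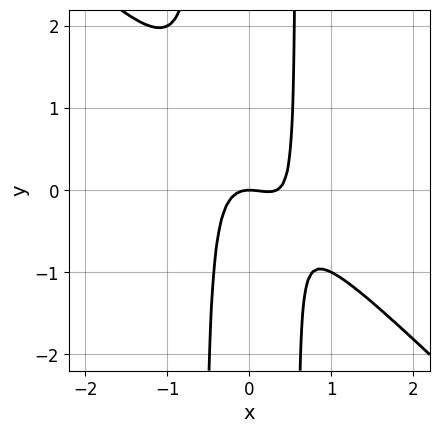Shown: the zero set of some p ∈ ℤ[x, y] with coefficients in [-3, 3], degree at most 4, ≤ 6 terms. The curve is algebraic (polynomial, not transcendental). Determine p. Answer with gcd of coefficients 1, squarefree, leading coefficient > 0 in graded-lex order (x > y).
(a) Degree: a generic line meets the curve in up to 3 points, so deg p = 3.
(b) From the axis intercepts and sections: it crosses the y-axis at the gridline y = 0; it crosses the x-axis at the gridline x = 0.
(c) These observations pin down the coefficients.

3*x^3 + 3*x^2*y - x^2 - y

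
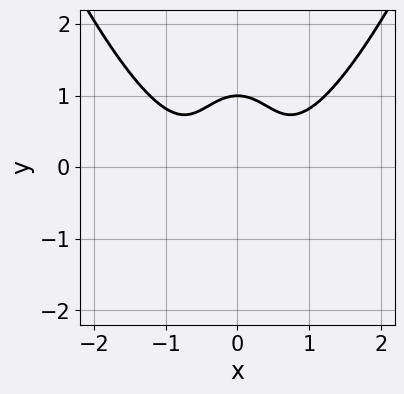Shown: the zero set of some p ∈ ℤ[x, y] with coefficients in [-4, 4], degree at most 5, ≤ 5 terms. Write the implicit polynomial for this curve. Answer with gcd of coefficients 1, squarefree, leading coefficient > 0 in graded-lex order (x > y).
1. deg p = 4. No degree-3 curve has this shape.
2. Symmetries: mirror symmetry x ↦ −x ⇒ only even powers of x.
3. From the visible intercepts: the curve avoids every integer x-axis point in the box; it meets the y-axis at y = 1 (among the integer gridlines).
4. Putting this together gives p.

2*x^4 - 3*x^2*y - y^3 + 1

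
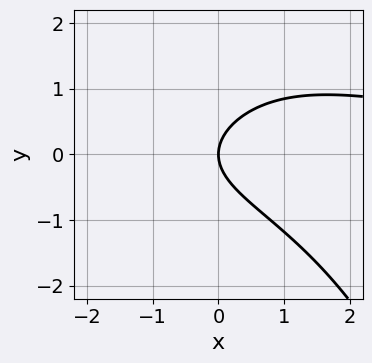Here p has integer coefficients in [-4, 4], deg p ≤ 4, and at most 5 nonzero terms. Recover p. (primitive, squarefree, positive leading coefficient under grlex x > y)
1. The degree is 3 — a generic line meets the curve in up to 3 points.
2. Reading off the gridlines: it meets the y-axis at y = 0 (among the integer gridlines); it crosses the x-axis at the gridline x = 0.
3. Matching integer coefficients to the picture gives p.

x^2*y + 3*y^2 - 3*x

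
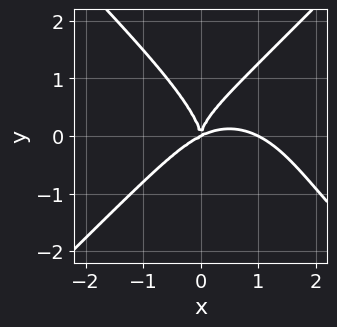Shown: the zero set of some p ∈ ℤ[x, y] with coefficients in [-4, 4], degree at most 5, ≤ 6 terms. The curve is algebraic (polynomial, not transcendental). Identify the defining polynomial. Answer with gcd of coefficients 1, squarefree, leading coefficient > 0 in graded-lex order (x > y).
Degree: the shape is more complex than any degree-3 curve, so deg p = 4.
From the visible intercepts: among the integer gridlines, it crosses the x-axis at x ∈ {0, 1}; it meets the y-axis at y = 0 (among the integer gridlines).
These observations pin down the coefficients.

x^4 - y^4 - x^3 + 2*x^2*y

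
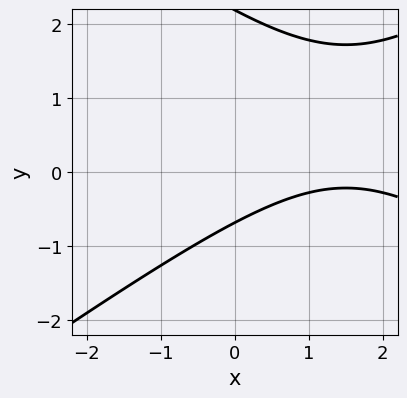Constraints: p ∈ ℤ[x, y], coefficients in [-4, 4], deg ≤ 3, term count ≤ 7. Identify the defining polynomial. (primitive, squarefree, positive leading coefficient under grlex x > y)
x^2 - 2*y^2 - 3*x + 3*y + 3

First, degree: no degree-1 curve has this shape, so deg p = 2.
Next, checking where it meets the axes: no x-intercept at any integer in the box.
Finally, solving for integer coefficients yields p as stated.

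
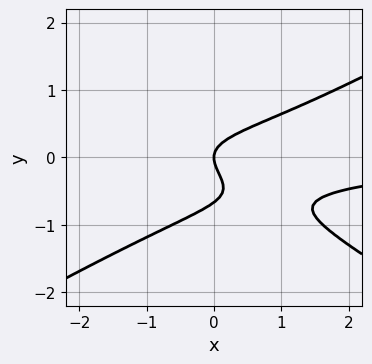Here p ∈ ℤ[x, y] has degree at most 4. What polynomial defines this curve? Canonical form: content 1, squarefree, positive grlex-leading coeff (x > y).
x^2*y - 3*y^3 - 2*y^2 + x

The degree is 3 — the shape is more complex than any degree-2 curve.
From the axis intercepts and sections: one y-axis crossing is at y = 0; it crosses the x-axis at the gridline x = 0.
Assembling these constraints gives the stated polynomial.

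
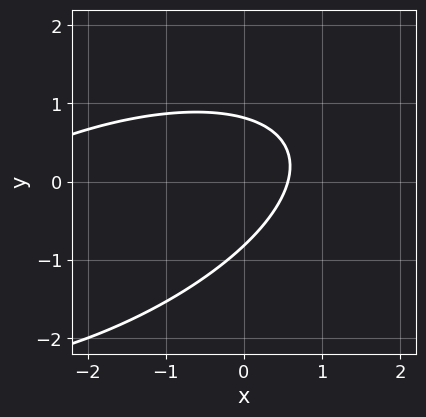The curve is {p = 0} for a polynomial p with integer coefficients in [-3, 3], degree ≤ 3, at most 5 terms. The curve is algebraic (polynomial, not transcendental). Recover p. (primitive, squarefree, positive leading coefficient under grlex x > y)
x^2 - 2*x*y + 3*y^2 + 3*x - 2

1. Degree: a generic line meets the curve in up to 2 points, so deg p = 2.
2. The integer polynomial consistent with all of this is the stated p.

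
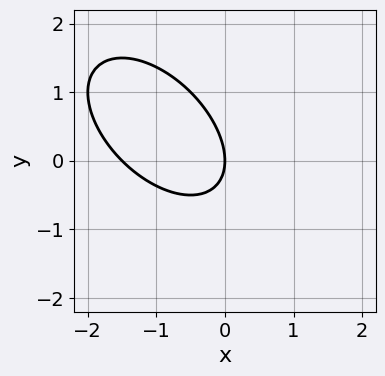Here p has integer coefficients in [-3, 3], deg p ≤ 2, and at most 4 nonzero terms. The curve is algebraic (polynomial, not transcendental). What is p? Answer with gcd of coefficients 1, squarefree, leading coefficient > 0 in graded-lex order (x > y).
First, deg p = 2. A generic line meets the curve in up to 2 points.
Then, checking where it meets the axes: it meets the y-axis at y = 0 (among the integer gridlines); one x-axis crossing is at x = 0.
Finally, together with the visible shape, these determine p as stated.

2*x^2 + 2*x*y + 2*y^2 + 3*x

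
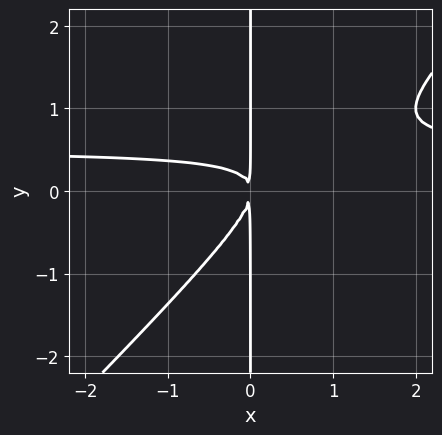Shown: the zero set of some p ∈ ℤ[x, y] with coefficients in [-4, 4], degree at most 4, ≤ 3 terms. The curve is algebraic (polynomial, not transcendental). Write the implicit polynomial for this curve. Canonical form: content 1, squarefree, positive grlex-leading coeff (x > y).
2*x^2*y - 2*x*y^2 - x^2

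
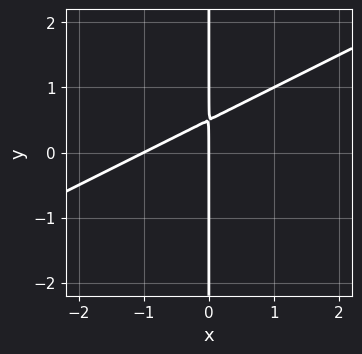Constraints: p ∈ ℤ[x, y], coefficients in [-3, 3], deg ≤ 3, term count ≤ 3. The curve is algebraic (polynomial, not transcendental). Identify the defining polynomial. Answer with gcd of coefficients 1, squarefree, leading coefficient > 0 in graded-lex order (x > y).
x^2 - 2*x*y + x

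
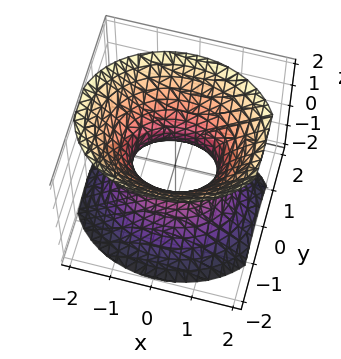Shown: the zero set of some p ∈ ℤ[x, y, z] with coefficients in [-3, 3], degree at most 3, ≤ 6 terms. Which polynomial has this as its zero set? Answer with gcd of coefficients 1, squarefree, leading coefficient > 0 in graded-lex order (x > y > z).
2*x^2 + 3*y^2 - 2*z^2 - 2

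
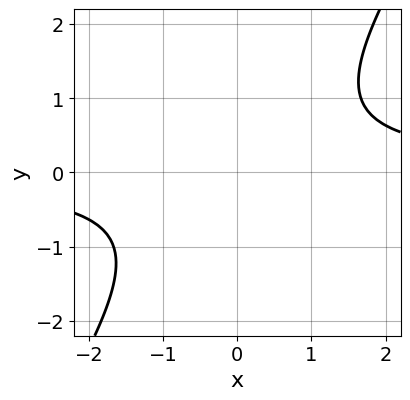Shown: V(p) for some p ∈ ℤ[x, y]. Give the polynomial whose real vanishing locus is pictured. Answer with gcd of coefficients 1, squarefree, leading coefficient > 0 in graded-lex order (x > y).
First, degree: no degree-1 curve has this shape, so deg p = 2.
Then, from the axis intercepts and sections: no x-intercept at any integer in the box; the curve avoids every integer y-axis point in the box.
Finally, assembling these constraints gives the stated polynomial.

3*x*y - 2*y^2 - 3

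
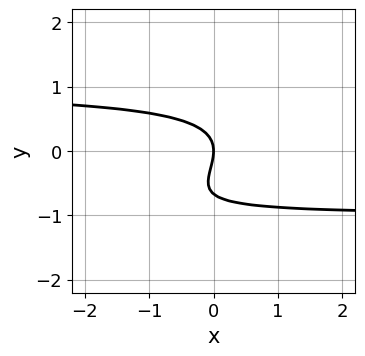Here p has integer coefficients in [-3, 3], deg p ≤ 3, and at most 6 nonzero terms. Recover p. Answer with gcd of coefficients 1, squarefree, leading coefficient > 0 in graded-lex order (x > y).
2*x*y^2 - 3*y^3 - 2*y^2 - 2*x

The degree is 3 — a generic line meets the curve in up to 3 points.
From the visible intercepts: it crosses the x-axis at the gridline x = 0; one y-axis crossing is at y = 0.
Assembling these constraints gives the stated polynomial.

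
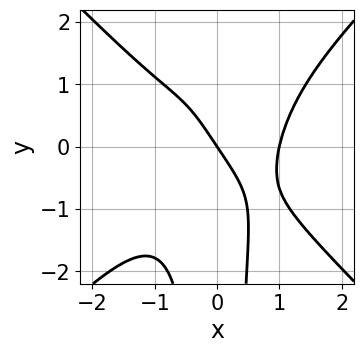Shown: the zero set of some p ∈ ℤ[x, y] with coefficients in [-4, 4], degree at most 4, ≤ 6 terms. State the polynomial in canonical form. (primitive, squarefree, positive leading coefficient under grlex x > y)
3*x^4 - 3*x^2*y^2 - 3*x - 2*y

First, degree: the shape is more complex than any degree-3 curve, so deg p = 4.
Next, from the axis intercepts and sections: the x-axis gridline crossings are at x ∈ {0, 1}; one y-axis crossing is at y = 0.
Finally, matching integer coefficients to the picture gives p.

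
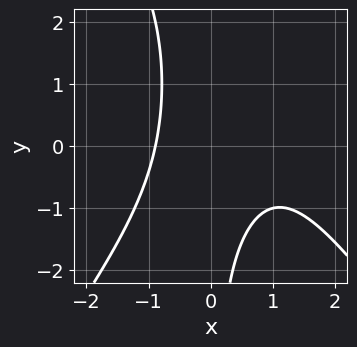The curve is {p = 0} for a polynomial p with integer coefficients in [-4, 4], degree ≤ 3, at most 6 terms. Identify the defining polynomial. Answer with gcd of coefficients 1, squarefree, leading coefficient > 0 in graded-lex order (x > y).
2*x^3 - x*y^2 - 2*x^2 + 2*x*y + 3

1. The degree is 3 — the shape is more complex than any degree-2 curve.
2. Checking where it meets the axes: it misses every integer gridline on the y-axis.
3. Putting this together gives p.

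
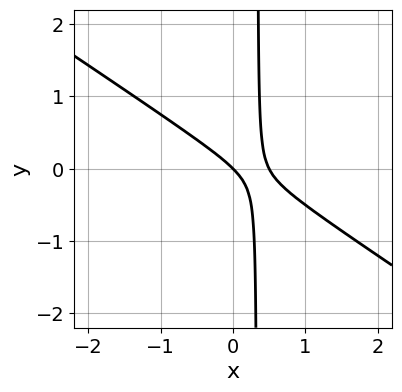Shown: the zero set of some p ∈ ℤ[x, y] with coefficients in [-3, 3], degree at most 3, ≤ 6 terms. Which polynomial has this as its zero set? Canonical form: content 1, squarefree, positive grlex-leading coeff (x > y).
2*x^2 + 3*x*y - x - y

(a) The degree is 2 — the shape is more complex than any degree-1 curve.
(b) Checking where it meets the axes: it meets the y-axis at y = 0 (among the integer gridlines); one x-axis crossing is at x = 0.
(c) Putting this together gives p.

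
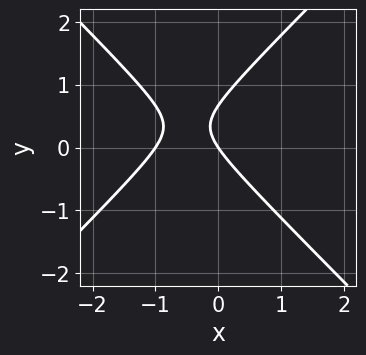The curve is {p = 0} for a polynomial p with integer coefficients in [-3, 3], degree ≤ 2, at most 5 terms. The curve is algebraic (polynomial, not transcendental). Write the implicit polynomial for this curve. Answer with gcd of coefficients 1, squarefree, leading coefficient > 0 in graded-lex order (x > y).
3*x^2 - 3*y^2 + 3*x + 2*y

First, the degree is 2 — the shape is more complex than any degree-1 curve.
Then, reading off the gridlines: it crosses the y-axis at the gridline y = 0; the x-axis gridline crossings are at x ∈ {-1, 0}.
Finally, putting this together gives p.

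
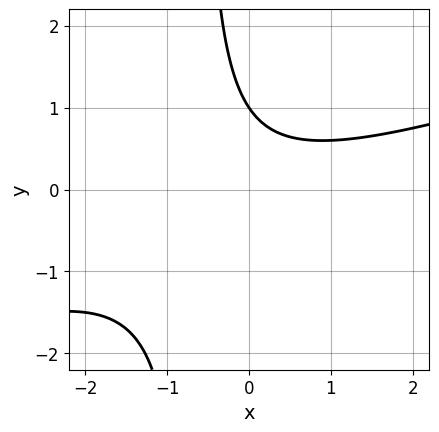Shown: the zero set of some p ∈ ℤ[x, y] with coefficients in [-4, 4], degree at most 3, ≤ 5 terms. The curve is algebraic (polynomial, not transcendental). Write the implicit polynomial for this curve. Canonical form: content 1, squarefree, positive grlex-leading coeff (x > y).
x^2 - 3*x*y - 2*y + 2

First, deg p = 2.
Next, observable constraints: one y-axis crossing is at y = 1; no x-intercept at any integer in the box.
Finally, assembling these constraints gives the stated polynomial.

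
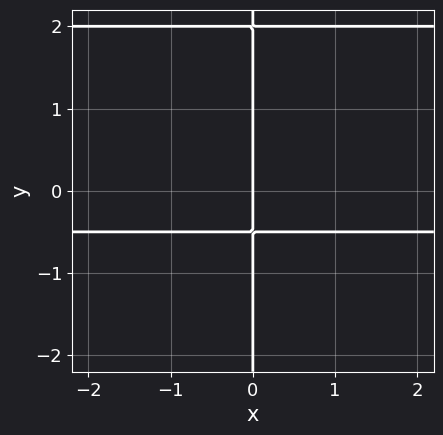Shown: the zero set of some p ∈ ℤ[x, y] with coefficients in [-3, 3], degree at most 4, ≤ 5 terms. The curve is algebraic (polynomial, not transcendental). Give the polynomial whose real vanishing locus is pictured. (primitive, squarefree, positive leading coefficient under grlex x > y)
2*x*y^2 - 3*x*y - 2*x

(a) deg p = 3. A generic line meets the curve in up to 3 points.
(b) Reading off the gridlines: every point of the y-axis in the box is on the curve; it crosses the x-axis at the gridline x = 0.
(c) These observations pin down the coefficients.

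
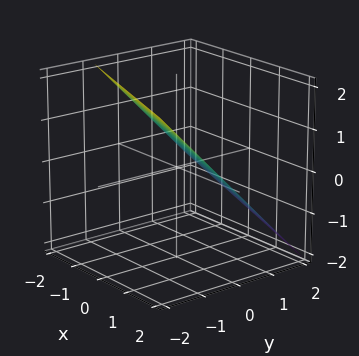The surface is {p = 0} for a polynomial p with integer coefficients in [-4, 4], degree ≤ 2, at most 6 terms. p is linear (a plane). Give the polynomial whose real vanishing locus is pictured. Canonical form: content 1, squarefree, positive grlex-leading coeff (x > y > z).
x + 3*y + 3*z - 2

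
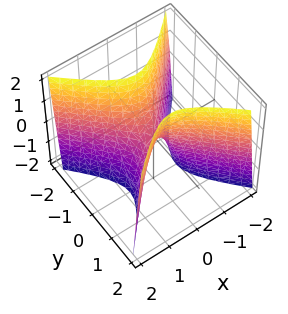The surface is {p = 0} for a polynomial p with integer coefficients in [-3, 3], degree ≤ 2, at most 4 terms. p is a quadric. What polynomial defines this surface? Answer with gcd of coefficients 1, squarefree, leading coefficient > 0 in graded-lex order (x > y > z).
(a) deg p = 2. A hyperbolic paraboloid; a quadric.
(b) Symmetries: the x ↦ −x reflection is a symmetry, so x appears only in even powers; the y ↦ −y reflection is a symmetry, so y appears only in even powers.
(c) Reading off the gridlines: one x-axis crossing is at x = 0; it meets the z-axis at z = 0 (among the integer gridlines); it crosses the y-axis at the gridline y = 0.
(d) Matching integer coefficients to the picture gives p.

3*x^2 - 3*y^2 + z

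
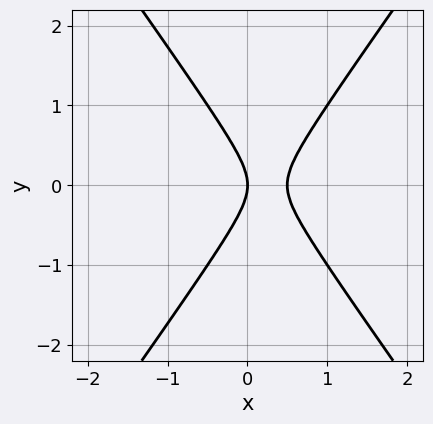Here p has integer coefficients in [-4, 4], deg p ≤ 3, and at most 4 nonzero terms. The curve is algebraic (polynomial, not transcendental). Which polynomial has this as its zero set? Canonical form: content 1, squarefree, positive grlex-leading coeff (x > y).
First, degree: no degree-1 curve has this shape, so deg p = 2.
Next, symmetries: the y ↦ −y reflection is a symmetry, so y appears only in even powers.
Next, reading off the gridlines: one y-axis crossing is at y = 0; it crosses the x-axis at the gridline x = 0.
Finally, solving for integer coefficients yields p as stated.

2*x^2 - y^2 - x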